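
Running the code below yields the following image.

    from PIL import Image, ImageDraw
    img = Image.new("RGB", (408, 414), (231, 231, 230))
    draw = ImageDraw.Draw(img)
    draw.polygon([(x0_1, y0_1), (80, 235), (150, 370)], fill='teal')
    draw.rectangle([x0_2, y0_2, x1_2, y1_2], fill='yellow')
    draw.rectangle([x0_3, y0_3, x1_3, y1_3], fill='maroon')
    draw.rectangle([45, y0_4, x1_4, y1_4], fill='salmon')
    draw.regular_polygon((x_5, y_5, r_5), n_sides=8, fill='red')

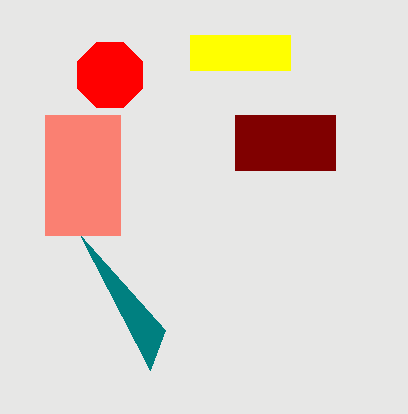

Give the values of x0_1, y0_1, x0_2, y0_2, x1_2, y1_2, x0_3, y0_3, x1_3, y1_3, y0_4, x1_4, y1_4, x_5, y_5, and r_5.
x0_1 = 165, y0_1 = 330, x0_2 = 190, y0_2 = 35, x1_2 = 290, y1_2 = 70, x0_3 = 235, y0_3 = 115, x1_3 = 335, y1_3 = 170, y0_4 = 115, x1_4 = 120, y1_4 = 235, x_5 = 110, y_5 = 75, r_5 = 35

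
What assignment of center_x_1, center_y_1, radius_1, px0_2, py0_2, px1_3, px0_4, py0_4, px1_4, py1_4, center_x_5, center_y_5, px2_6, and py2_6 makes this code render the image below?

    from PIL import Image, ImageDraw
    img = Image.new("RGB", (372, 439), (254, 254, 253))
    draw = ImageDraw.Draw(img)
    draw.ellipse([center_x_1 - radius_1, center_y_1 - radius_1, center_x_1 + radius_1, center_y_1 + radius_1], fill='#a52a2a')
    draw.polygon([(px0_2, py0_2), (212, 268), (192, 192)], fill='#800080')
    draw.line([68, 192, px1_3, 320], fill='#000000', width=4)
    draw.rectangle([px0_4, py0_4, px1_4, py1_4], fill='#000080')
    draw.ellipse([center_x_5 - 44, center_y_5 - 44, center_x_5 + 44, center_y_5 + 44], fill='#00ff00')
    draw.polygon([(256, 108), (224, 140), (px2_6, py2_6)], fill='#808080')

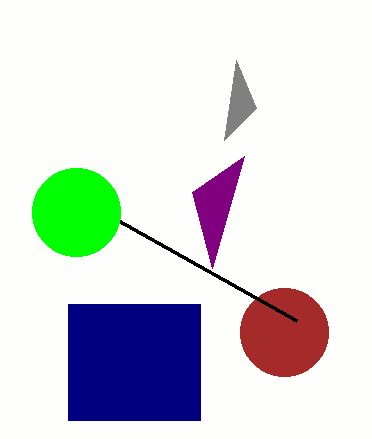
center_x_1 = 284
center_y_1 = 332
radius_1 = 44
px0_2 = 244
py0_2 = 156
px1_3 = 296
px0_4 = 68
py0_4 = 304
px1_4 = 200
py1_4 = 420
center_x_5 = 76
center_y_5 = 212
px2_6 = 236
py2_6 = 60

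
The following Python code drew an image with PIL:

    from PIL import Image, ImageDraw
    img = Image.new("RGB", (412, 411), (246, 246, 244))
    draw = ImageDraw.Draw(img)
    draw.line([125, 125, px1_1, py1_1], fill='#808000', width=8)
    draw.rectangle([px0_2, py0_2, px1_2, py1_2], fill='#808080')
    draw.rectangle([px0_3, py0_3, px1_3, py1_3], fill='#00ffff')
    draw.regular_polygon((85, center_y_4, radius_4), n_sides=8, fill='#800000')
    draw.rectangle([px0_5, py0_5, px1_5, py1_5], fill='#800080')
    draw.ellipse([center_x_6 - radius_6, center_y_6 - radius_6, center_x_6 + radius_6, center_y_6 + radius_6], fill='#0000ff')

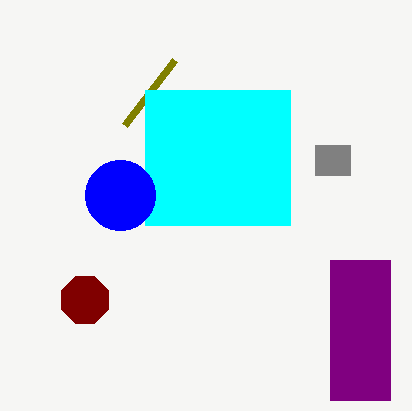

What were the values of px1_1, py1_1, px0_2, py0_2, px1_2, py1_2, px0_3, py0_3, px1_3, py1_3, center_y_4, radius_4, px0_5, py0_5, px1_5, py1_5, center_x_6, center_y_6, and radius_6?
px1_1 = 175; py1_1 = 60; px0_2 = 315; py0_2 = 145; px1_2 = 350; py1_2 = 175; px0_3 = 145; py0_3 = 90; px1_3 = 290; py1_3 = 225; center_y_4 = 300; radius_4 = 25; px0_5 = 330; py0_5 = 260; px1_5 = 390; py1_5 = 400; center_x_6 = 120; center_y_6 = 195; radius_6 = 35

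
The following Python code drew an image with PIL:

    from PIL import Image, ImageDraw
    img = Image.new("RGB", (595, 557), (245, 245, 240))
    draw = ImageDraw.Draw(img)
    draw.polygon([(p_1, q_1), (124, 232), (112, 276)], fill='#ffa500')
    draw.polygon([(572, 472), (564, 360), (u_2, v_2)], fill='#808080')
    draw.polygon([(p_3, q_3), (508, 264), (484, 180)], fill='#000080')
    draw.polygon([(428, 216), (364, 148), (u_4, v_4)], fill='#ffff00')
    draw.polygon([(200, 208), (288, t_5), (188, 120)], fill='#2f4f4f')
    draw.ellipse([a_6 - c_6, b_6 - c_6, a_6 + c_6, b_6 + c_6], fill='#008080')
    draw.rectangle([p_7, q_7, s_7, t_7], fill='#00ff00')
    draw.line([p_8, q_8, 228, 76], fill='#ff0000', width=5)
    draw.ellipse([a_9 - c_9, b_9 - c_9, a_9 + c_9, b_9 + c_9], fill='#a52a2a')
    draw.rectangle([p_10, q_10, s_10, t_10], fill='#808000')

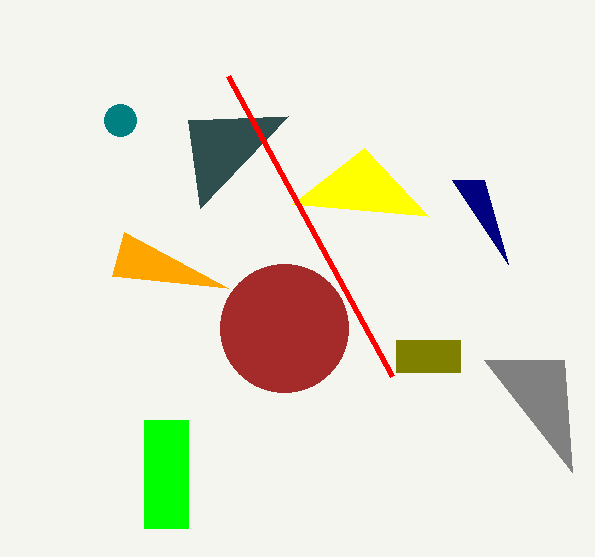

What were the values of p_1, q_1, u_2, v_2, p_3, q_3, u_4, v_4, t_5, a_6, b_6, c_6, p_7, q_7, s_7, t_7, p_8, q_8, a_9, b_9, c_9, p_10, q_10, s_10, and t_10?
p_1 = 228; q_1 = 288; u_2 = 484; v_2 = 360; p_3 = 452; q_3 = 180; u_4 = 292; v_4 = 204; t_5 = 116; a_6 = 120; b_6 = 120; c_6 = 16; p_7 = 144; q_7 = 420; s_7 = 188; t_7 = 528; p_8 = 392; q_8 = 376; a_9 = 284; b_9 = 328; c_9 = 64; p_10 = 396; q_10 = 340; s_10 = 460; t_10 = 372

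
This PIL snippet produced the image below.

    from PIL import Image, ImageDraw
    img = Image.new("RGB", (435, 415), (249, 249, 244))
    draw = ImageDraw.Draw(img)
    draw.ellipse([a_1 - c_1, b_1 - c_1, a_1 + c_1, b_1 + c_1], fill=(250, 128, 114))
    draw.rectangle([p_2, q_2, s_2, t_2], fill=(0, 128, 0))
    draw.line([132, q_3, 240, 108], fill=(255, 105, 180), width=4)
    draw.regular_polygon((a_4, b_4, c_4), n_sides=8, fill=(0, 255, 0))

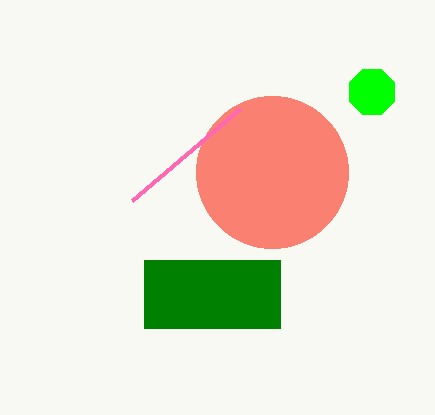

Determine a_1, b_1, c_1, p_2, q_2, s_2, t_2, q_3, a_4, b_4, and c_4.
a_1 = 272; b_1 = 172; c_1 = 76; p_2 = 144; q_2 = 260; s_2 = 280; t_2 = 328; q_3 = 200; a_4 = 372; b_4 = 92; c_4 = 24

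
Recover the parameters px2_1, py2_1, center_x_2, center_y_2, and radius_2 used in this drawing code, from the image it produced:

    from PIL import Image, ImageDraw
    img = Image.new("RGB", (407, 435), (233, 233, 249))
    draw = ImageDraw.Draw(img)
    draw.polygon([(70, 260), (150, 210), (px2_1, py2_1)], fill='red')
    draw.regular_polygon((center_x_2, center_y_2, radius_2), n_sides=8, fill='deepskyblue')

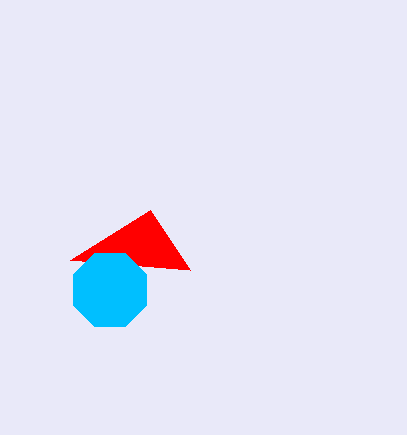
px2_1 = 190
py2_1 = 270
center_x_2 = 110
center_y_2 = 290
radius_2 = 40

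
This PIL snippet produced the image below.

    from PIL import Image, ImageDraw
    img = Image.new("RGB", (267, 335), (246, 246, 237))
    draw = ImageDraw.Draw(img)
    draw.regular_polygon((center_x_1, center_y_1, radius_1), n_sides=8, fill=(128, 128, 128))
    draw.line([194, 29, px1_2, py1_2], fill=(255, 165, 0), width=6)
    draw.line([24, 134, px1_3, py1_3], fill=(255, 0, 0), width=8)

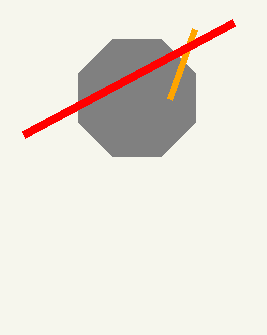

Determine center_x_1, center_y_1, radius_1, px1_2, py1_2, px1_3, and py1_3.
center_x_1 = 137; center_y_1 = 98; radius_1 = 63; px1_2 = 169; py1_2 = 99; px1_3 = 234; py1_3 = 22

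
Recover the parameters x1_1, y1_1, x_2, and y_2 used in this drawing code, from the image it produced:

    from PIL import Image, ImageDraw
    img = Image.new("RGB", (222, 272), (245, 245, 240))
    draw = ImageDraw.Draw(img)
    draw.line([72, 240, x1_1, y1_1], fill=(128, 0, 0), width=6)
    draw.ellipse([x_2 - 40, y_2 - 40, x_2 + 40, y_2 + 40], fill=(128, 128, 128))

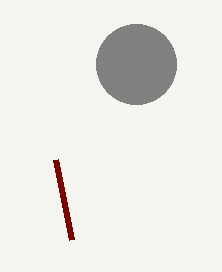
x1_1 = 56
y1_1 = 160
x_2 = 136
y_2 = 64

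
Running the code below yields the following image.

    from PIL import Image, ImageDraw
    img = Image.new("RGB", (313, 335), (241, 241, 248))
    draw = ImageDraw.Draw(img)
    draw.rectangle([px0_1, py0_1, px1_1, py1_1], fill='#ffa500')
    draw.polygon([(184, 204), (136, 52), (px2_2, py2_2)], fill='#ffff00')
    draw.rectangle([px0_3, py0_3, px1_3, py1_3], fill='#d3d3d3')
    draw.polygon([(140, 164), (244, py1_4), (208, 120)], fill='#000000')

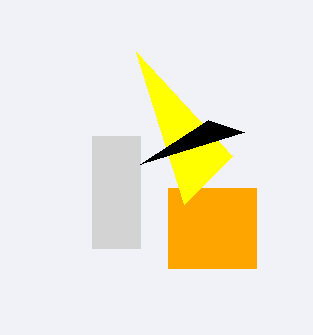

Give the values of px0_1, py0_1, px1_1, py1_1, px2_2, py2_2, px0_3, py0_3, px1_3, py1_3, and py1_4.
px0_1 = 168, py0_1 = 188, px1_1 = 256, py1_1 = 268, px2_2 = 232, py2_2 = 156, px0_3 = 92, py0_3 = 136, px1_3 = 140, py1_3 = 248, py1_4 = 132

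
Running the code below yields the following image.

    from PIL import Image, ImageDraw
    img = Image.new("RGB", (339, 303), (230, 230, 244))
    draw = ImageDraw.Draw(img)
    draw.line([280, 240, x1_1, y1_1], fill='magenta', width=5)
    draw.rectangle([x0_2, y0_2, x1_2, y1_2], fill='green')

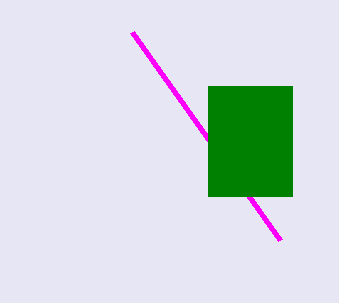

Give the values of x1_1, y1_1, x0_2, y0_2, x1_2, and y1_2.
x1_1 = 132
y1_1 = 32
x0_2 = 208
y0_2 = 86
x1_2 = 292
y1_2 = 196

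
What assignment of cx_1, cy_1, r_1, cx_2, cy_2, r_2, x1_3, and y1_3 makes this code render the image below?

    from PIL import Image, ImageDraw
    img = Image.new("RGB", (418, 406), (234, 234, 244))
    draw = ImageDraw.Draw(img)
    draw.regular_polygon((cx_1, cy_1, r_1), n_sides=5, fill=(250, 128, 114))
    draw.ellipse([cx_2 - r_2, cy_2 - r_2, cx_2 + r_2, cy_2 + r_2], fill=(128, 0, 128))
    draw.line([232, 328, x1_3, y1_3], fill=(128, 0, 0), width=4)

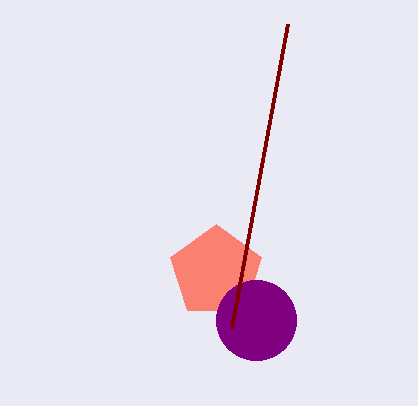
cx_1 = 216, cy_1 = 272, r_1 = 48, cx_2 = 256, cy_2 = 320, r_2 = 40, x1_3 = 288, y1_3 = 24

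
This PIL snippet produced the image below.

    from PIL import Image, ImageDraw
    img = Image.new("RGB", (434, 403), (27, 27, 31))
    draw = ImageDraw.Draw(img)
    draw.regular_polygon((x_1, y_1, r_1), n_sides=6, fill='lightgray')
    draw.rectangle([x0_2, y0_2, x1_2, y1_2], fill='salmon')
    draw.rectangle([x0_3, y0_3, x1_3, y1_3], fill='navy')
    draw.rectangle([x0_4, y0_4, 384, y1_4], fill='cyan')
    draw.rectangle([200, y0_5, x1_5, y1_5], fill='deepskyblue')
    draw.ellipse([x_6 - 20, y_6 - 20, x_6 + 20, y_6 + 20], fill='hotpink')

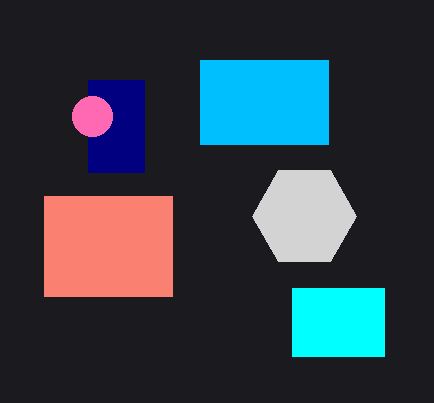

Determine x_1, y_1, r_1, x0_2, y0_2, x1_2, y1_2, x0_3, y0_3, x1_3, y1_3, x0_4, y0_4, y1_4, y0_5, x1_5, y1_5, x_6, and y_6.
x_1 = 304, y_1 = 216, r_1 = 52, x0_2 = 44, y0_2 = 196, x1_2 = 172, y1_2 = 296, x0_3 = 88, y0_3 = 80, x1_3 = 144, y1_3 = 172, x0_4 = 292, y0_4 = 288, y1_4 = 356, y0_5 = 60, x1_5 = 328, y1_5 = 144, x_6 = 92, y_6 = 116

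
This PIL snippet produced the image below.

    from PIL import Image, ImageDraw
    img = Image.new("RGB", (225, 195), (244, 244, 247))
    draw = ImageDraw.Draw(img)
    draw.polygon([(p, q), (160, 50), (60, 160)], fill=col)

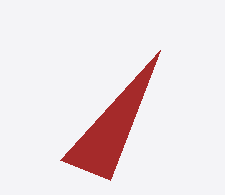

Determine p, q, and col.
p = 110; q = 180; col = 'brown'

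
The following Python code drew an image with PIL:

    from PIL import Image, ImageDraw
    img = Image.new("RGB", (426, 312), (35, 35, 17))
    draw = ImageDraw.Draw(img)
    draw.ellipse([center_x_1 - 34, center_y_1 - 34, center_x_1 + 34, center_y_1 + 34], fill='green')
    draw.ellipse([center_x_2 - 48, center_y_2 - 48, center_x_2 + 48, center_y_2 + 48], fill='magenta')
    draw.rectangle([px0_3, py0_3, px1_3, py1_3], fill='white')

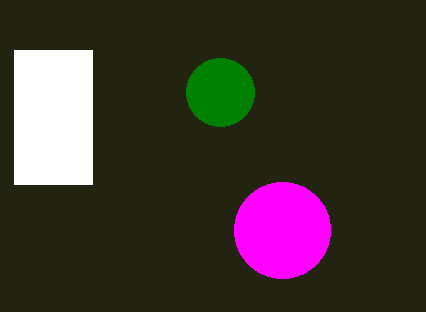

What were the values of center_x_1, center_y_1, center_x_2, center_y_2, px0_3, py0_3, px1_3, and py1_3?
center_x_1 = 220; center_y_1 = 92; center_x_2 = 282; center_y_2 = 230; px0_3 = 14; py0_3 = 50; px1_3 = 92; py1_3 = 184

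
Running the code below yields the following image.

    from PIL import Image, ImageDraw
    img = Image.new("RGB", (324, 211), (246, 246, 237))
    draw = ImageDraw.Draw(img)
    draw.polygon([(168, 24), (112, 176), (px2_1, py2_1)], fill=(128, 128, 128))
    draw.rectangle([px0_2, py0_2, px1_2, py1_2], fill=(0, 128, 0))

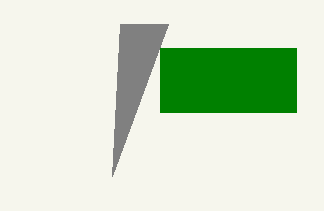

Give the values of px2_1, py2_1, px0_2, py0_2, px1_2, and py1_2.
px2_1 = 120, py2_1 = 24, px0_2 = 160, py0_2 = 48, px1_2 = 296, py1_2 = 112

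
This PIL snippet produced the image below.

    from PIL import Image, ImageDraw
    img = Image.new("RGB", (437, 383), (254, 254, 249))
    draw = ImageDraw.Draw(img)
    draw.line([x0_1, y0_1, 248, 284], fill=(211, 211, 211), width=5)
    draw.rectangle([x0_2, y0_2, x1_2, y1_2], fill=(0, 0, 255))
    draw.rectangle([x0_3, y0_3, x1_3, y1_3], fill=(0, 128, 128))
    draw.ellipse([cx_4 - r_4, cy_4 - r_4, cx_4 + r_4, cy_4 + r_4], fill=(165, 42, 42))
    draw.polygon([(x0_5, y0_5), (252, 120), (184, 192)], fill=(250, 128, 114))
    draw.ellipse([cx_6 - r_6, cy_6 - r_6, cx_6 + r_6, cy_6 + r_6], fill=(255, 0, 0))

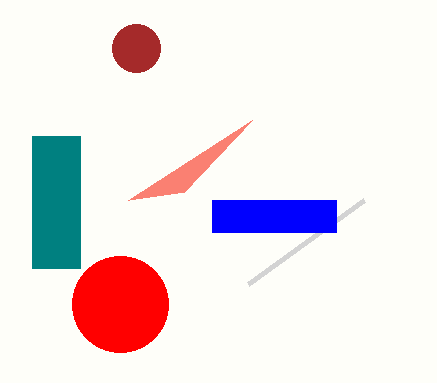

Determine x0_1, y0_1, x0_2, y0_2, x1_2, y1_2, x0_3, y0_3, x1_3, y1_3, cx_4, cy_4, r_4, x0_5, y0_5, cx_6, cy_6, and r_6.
x0_1 = 364
y0_1 = 200
x0_2 = 212
y0_2 = 200
x1_2 = 336
y1_2 = 232
x0_3 = 32
y0_3 = 136
x1_3 = 80
y1_3 = 268
cx_4 = 136
cy_4 = 48
r_4 = 24
x0_5 = 128
y0_5 = 200
cx_6 = 120
cy_6 = 304
r_6 = 48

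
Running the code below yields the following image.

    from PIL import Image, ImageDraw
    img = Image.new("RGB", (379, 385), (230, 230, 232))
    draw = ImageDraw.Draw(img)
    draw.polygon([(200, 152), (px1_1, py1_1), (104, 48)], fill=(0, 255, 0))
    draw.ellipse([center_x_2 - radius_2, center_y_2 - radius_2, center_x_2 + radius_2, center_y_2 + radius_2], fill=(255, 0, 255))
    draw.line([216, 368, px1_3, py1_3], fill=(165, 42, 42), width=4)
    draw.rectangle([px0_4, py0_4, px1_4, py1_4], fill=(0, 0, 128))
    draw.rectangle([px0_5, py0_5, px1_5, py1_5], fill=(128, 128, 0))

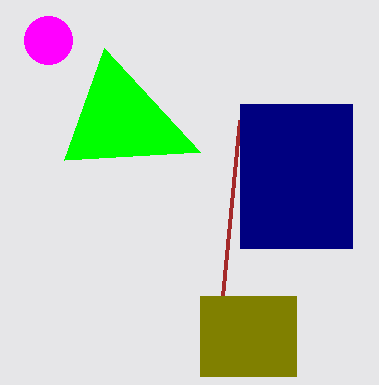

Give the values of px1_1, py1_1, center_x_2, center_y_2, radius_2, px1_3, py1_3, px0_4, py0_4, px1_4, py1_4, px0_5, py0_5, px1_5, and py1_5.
px1_1 = 64, py1_1 = 160, center_x_2 = 48, center_y_2 = 40, radius_2 = 24, px1_3 = 240, py1_3 = 120, px0_4 = 240, py0_4 = 104, px1_4 = 352, py1_4 = 248, px0_5 = 200, py0_5 = 296, px1_5 = 296, py1_5 = 376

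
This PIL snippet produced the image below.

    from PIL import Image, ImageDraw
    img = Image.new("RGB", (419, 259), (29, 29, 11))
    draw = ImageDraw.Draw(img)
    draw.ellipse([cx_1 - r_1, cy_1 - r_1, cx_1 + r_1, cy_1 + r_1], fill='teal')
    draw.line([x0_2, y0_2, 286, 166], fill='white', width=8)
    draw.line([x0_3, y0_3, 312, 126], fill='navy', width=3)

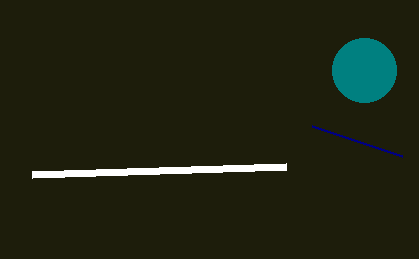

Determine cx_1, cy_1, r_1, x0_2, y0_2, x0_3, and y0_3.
cx_1 = 364, cy_1 = 70, r_1 = 32, x0_2 = 32, y0_2 = 174, x0_3 = 402, y0_3 = 156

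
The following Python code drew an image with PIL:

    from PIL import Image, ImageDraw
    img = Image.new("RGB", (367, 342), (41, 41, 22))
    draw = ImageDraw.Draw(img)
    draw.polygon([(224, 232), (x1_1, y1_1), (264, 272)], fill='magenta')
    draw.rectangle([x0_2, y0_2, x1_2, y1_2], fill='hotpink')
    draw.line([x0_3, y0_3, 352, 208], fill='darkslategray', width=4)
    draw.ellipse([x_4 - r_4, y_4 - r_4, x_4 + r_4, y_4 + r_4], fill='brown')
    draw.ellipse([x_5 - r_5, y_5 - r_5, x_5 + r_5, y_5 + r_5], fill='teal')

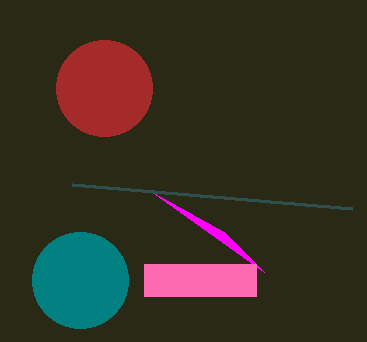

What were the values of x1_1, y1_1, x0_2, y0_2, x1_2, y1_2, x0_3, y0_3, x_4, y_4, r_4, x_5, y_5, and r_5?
x1_1 = 152, y1_1 = 192, x0_2 = 144, y0_2 = 264, x1_2 = 256, y1_2 = 296, x0_3 = 72, y0_3 = 184, x_4 = 104, y_4 = 88, r_4 = 48, x_5 = 80, y_5 = 280, r_5 = 48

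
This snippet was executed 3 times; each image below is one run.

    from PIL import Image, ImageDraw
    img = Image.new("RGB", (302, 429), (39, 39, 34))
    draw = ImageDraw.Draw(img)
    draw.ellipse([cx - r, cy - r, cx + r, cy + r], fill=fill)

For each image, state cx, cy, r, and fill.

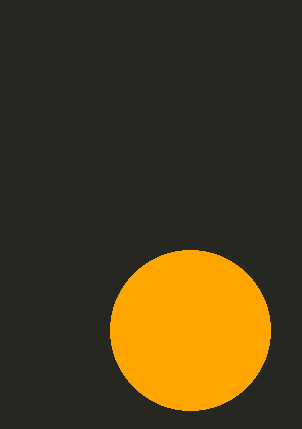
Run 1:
cx = 190, cy = 330, r = 80, fill = 'orange'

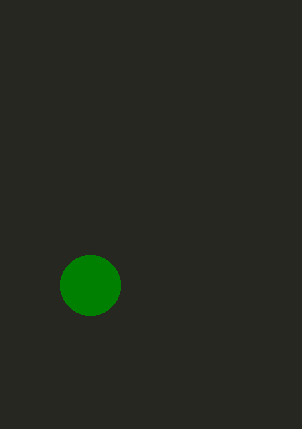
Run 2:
cx = 90
cy = 285
r = 30
fill = 'green'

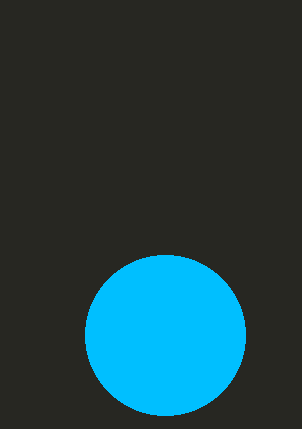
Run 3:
cx = 165, cy = 335, r = 80, fill = 'deepskyblue'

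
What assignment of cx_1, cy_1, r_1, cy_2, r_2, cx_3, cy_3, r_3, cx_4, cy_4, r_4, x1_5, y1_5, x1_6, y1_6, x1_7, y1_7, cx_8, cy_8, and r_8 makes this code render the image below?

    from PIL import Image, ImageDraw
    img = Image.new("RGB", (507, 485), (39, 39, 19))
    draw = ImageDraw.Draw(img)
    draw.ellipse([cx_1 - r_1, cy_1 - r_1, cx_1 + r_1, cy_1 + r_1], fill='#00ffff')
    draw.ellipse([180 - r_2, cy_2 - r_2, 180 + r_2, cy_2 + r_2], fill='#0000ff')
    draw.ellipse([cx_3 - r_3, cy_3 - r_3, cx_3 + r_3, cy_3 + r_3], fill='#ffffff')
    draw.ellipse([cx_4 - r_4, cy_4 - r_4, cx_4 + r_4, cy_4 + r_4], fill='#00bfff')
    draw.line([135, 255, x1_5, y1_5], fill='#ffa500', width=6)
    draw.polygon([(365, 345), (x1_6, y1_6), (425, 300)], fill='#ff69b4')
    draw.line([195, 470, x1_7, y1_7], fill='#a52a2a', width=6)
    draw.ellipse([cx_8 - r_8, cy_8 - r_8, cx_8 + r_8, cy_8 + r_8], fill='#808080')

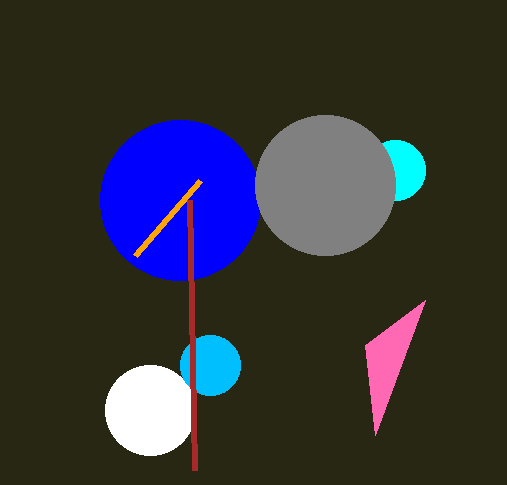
cx_1 = 395
cy_1 = 170
r_1 = 30
cy_2 = 200
r_2 = 80
cx_3 = 150
cy_3 = 410
r_3 = 45
cx_4 = 210
cy_4 = 365
r_4 = 30
x1_5 = 200
y1_5 = 180
x1_6 = 375
y1_6 = 435
x1_7 = 190
y1_7 = 200
cx_8 = 325
cy_8 = 185
r_8 = 70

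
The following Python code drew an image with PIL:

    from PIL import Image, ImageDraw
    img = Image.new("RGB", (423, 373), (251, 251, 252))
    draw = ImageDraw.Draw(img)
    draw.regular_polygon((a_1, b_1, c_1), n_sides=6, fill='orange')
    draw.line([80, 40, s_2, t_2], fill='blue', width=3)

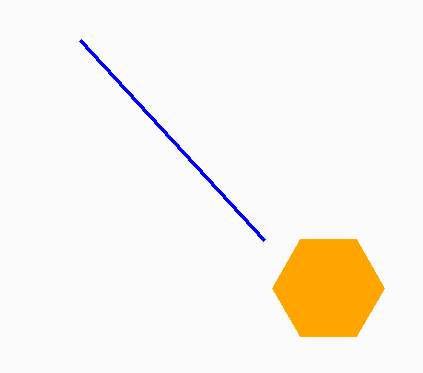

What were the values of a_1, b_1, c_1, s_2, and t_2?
a_1 = 328, b_1 = 288, c_1 = 56, s_2 = 264, t_2 = 240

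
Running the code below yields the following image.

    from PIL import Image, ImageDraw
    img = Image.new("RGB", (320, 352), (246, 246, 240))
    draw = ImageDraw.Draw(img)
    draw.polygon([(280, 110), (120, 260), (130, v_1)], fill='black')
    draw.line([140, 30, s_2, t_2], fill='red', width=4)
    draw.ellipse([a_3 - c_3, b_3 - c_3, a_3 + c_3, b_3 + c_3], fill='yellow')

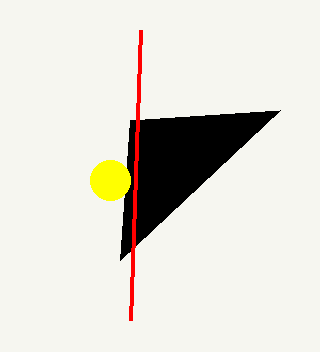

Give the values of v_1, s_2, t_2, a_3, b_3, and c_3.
v_1 = 120; s_2 = 130; t_2 = 320; a_3 = 110; b_3 = 180; c_3 = 20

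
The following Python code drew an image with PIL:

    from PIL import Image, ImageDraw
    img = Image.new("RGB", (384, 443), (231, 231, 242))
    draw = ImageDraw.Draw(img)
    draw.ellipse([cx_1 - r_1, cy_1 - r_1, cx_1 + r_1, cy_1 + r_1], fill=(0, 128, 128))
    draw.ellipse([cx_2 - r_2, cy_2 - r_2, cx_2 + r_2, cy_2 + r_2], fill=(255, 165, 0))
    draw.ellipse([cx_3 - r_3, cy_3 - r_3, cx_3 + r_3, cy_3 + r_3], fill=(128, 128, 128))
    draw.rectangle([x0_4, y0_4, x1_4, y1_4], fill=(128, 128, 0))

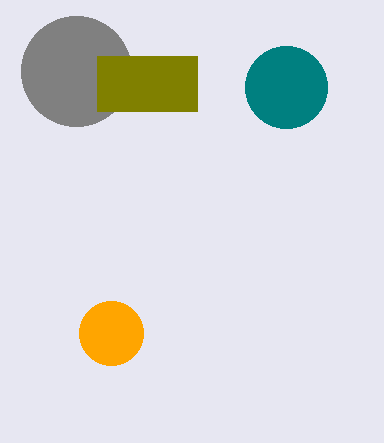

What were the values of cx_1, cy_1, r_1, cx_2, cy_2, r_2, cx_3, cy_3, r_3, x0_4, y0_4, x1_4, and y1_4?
cx_1 = 286; cy_1 = 87; r_1 = 41; cx_2 = 111; cy_2 = 333; r_2 = 32; cx_3 = 76; cy_3 = 71; r_3 = 55; x0_4 = 97; y0_4 = 56; x1_4 = 197; y1_4 = 111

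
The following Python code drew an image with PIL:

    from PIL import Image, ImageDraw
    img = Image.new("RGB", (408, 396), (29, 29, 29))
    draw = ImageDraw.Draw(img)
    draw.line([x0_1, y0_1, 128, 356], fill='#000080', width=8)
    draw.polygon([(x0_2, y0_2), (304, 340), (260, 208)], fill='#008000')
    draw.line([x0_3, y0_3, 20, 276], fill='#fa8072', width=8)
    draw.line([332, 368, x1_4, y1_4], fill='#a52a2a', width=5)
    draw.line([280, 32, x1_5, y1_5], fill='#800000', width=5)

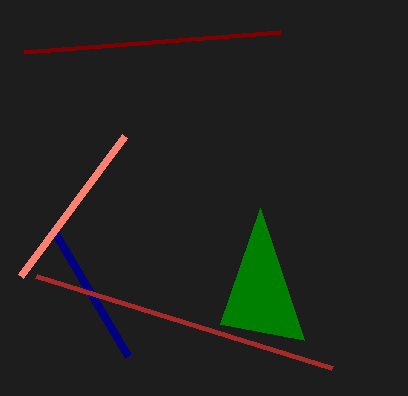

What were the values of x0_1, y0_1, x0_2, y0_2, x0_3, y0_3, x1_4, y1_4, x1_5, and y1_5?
x0_1 = 52, y0_1 = 228, x0_2 = 220, y0_2 = 324, x0_3 = 124, y0_3 = 136, x1_4 = 36, y1_4 = 276, x1_5 = 24, y1_5 = 52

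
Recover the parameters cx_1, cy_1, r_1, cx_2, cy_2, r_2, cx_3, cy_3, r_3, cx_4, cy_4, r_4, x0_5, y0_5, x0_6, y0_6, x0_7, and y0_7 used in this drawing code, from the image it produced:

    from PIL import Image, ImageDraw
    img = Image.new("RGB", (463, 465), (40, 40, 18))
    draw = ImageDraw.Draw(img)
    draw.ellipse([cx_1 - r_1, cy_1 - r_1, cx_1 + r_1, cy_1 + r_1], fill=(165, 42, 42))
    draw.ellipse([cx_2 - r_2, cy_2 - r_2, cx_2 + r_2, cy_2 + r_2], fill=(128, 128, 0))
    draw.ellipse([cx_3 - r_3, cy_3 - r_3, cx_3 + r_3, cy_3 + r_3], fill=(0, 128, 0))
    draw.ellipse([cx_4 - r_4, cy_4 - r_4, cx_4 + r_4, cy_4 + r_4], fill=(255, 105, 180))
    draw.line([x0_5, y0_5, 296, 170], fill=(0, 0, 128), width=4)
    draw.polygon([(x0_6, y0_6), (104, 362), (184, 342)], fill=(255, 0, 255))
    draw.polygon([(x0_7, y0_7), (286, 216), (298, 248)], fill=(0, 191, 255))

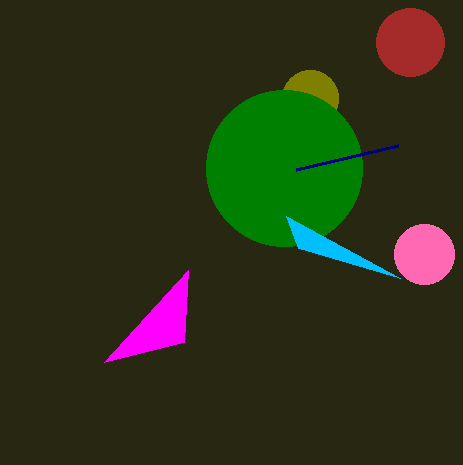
cx_1 = 410, cy_1 = 42, r_1 = 34, cx_2 = 310, cy_2 = 98, r_2 = 28, cx_3 = 284, cy_3 = 168, r_3 = 78, cx_4 = 424, cy_4 = 254, r_4 = 30, x0_5 = 398, y0_5 = 146, x0_6 = 188, y0_6 = 270, x0_7 = 400, y0_7 = 278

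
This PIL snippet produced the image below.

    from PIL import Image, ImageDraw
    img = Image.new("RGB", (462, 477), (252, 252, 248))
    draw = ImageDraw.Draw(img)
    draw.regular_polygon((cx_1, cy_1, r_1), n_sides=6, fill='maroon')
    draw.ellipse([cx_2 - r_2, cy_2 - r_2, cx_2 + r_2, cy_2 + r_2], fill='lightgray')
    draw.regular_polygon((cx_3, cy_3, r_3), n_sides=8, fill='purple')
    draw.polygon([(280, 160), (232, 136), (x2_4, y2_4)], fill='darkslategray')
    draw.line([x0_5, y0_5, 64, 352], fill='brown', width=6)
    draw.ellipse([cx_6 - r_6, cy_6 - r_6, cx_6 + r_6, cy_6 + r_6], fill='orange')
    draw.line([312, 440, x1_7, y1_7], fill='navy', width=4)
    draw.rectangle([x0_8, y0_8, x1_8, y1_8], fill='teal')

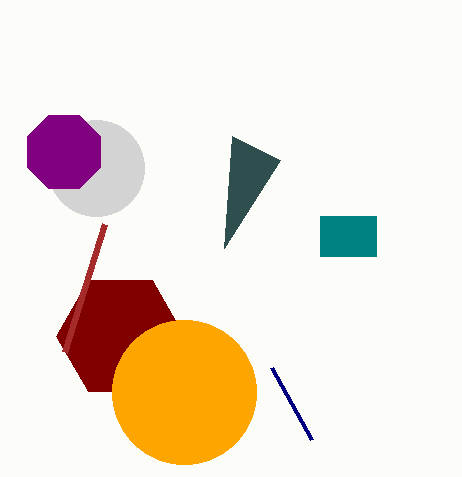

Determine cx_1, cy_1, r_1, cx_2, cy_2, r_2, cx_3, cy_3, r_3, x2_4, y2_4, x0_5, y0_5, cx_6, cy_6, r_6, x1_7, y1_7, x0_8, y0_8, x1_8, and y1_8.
cx_1 = 120, cy_1 = 336, r_1 = 64, cx_2 = 96, cy_2 = 168, r_2 = 48, cx_3 = 64, cy_3 = 152, r_3 = 40, x2_4 = 224, y2_4 = 248, x0_5 = 104, y0_5 = 224, cx_6 = 184, cy_6 = 392, r_6 = 72, x1_7 = 272, y1_7 = 368, x0_8 = 320, y0_8 = 216, x1_8 = 376, y1_8 = 256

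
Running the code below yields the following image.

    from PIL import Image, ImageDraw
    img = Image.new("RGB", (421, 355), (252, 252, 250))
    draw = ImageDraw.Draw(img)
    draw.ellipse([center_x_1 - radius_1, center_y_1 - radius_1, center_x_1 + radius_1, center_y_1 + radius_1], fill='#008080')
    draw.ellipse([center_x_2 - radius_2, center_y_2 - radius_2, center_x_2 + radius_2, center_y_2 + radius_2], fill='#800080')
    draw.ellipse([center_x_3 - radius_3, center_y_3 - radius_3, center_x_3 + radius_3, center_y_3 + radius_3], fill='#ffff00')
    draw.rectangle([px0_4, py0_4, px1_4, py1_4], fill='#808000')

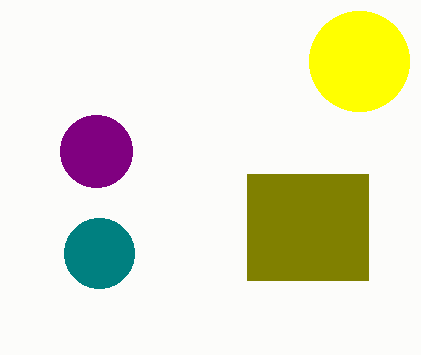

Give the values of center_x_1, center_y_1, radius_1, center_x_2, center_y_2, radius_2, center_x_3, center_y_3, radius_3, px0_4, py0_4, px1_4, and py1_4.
center_x_1 = 99, center_y_1 = 253, radius_1 = 35, center_x_2 = 96, center_y_2 = 151, radius_2 = 36, center_x_3 = 359, center_y_3 = 61, radius_3 = 50, px0_4 = 247, py0_4 = 174, px1_4 = 368, py1_4 = 280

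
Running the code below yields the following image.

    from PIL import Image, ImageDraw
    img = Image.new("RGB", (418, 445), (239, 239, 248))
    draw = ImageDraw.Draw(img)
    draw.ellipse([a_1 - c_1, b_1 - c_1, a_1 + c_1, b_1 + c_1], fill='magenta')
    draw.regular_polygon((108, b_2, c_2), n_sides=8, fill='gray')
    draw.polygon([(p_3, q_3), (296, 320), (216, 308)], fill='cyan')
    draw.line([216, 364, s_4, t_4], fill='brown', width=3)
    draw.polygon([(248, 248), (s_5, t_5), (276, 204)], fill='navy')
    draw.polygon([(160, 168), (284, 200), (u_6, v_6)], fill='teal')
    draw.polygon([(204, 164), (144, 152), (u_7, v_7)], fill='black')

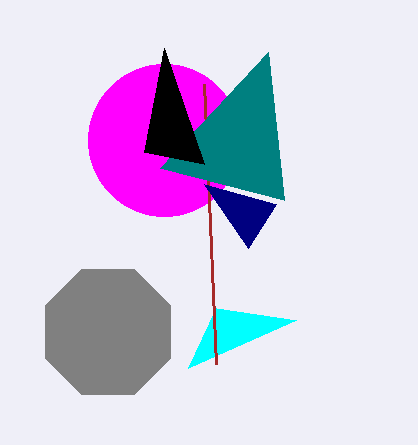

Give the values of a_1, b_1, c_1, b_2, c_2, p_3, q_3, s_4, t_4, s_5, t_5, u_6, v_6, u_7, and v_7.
a_1 = 164
b_1 = 140
c_1 = 76
b_2 = 332
c_2 = 68
p_3 = 188
q_3 = 368
s_4 = 204
t_4 = 84
s_5 = 204
t_5 = 184
u_6 = 268
v_6 = 52
u_7 = 164
v_7 = 48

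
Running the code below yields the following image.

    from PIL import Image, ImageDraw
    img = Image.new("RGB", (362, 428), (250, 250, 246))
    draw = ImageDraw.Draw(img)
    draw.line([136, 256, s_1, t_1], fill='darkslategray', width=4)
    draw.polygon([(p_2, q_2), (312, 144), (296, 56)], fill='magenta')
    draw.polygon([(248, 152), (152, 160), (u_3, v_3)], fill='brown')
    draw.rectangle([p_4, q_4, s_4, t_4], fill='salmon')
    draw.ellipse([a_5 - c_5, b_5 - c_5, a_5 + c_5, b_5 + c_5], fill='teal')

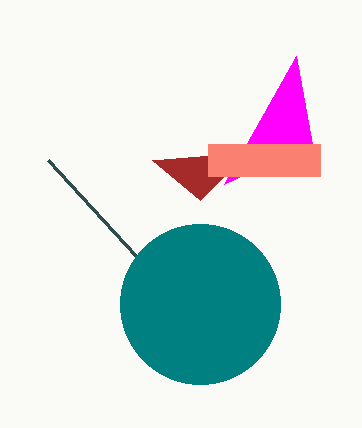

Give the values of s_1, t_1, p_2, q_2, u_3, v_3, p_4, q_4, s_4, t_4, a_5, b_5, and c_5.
s_1 = 48
t_1 = 160
p_2 = 224
q_2 = 184
u_3 = 200
v_3 = 200
p_4 = 208
q_4 = 144
s_4 = 320
t_4 = 176
a_5 = 200
b_5 = 304
c_5 = 80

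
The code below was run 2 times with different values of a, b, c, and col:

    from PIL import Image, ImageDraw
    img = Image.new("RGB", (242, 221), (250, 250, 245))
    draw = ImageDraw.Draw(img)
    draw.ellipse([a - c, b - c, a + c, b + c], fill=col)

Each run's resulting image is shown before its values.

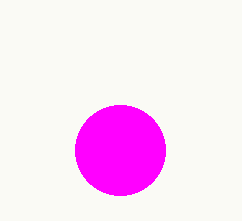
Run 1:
a = 120
b = 150
c = 45
col = 'magenta'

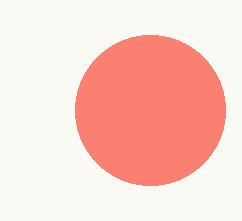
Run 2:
a = 150
b = 110
c = 75
col = 'salmon'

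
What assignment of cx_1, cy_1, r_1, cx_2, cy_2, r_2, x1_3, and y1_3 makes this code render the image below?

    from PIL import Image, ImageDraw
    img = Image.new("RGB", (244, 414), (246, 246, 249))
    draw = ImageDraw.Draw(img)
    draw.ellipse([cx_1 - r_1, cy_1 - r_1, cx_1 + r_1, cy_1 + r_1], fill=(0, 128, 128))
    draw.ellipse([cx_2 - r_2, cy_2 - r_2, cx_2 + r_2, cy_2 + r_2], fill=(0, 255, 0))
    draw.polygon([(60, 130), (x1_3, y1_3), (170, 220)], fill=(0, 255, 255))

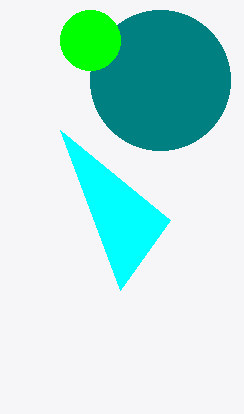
cx_1 = 160
cy_1 = 80
r_1 = 70
cx_2 = 90
cy_2 = 40
r_2 = 30
x1_3 = 120
y1_3 = 290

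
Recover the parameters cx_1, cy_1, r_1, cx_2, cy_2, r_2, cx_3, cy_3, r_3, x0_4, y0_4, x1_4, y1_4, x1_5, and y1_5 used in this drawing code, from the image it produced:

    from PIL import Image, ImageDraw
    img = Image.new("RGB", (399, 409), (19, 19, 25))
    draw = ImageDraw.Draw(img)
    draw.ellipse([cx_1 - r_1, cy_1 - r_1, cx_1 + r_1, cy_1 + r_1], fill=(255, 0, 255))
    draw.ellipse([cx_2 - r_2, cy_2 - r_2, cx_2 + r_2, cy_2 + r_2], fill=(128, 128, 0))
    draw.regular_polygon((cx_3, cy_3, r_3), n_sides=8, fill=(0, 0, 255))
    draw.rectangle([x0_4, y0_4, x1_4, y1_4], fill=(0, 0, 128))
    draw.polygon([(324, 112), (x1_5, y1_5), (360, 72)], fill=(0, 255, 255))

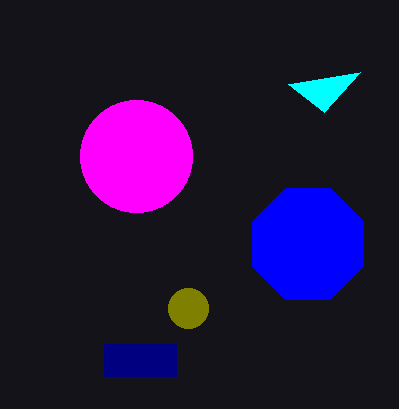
cx_1 = 136
cy_1 = 156
r_1 = 56
cx_2 = 188
cy_2 = 308
r_2 = 20
cx_3 = 308
cy_3 = 244
r_3 = 60
x0_4 = 104
y0_4 = 344
x1_4 = 176
y1_4 = 376
x1_5 = 288
y1_5 = 84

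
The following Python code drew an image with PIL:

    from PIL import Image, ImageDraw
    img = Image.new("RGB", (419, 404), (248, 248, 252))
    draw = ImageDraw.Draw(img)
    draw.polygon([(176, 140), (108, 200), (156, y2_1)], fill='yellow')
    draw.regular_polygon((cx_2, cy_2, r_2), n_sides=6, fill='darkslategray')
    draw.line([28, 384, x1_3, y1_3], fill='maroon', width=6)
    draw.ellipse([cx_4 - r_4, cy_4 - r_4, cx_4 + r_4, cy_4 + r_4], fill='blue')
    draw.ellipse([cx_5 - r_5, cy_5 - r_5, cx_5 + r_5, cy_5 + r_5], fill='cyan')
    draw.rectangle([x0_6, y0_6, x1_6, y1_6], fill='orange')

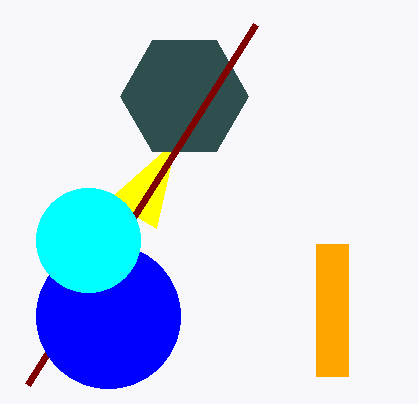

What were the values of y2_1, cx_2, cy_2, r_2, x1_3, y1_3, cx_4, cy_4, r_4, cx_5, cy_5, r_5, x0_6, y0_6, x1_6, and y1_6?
y2_1 = 228, cx_2 = 184, cy_2 = 96, r_2 = 64, x1_3 = 256, y1_3 = 24, cx_4 = 108, cy_4 = 316, r_4 = 72, cx_5 = 88, cy_5 = 240, r_5 = 52, x0_6 = 316, y0_6 = 244, x1_6 = 348, y1_6 = 376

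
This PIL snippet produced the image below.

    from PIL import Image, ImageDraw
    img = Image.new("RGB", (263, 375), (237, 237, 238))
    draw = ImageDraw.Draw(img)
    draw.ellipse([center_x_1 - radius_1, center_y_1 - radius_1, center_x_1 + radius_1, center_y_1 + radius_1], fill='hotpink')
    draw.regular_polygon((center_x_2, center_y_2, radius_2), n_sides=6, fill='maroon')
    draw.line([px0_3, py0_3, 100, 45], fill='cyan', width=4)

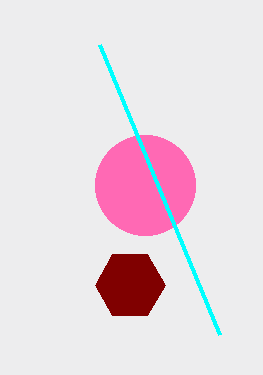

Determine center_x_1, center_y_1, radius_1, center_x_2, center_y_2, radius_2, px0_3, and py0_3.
center_x_1 = 145
center_y_1 = 185
radius_1 = 50
center_x_2 = 130
center_y_2 = 285
radius_2 = 35
px0_3 = 220
py0_3 = 335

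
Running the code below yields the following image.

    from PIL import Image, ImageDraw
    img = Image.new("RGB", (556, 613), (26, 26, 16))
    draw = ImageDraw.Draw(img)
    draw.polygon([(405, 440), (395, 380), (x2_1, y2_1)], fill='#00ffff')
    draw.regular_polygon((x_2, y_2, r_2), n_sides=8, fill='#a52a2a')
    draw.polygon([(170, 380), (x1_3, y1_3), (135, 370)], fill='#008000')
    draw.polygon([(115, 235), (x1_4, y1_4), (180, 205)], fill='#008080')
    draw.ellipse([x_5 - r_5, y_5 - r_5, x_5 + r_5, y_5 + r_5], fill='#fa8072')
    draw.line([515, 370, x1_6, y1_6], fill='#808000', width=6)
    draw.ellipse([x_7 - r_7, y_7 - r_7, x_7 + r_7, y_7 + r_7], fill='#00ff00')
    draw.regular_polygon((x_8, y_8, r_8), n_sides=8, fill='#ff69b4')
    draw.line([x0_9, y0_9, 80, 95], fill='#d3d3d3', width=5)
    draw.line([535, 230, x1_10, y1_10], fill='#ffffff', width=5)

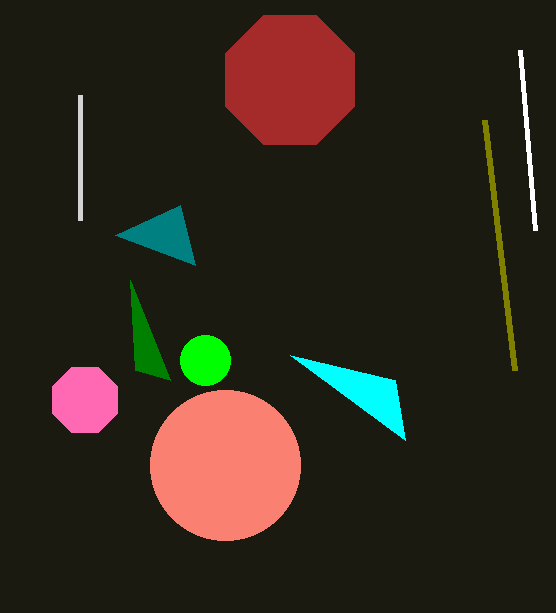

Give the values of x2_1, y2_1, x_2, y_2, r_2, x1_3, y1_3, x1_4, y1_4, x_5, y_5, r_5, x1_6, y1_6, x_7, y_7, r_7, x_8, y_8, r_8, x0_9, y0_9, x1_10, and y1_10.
x2_1 = 290; y2_1 = 355; x_2 = 290; y_2 = 80; r_2 = 70; x1_3 = 130; y1_3 = 280; x1_4 = 195; y1_4 = 265; x_5 = 225; y_5 = 465; r_5 = 75; x1_6 = 485; y1_6 = 120; x_7 = 205; y_7 = 360; r_7 = 25; x_8 = 85; y_8 = 400; r_8 = 35; x0_9 = 80; y0_9 = 220; x1_10 = 520; y1_10 = 50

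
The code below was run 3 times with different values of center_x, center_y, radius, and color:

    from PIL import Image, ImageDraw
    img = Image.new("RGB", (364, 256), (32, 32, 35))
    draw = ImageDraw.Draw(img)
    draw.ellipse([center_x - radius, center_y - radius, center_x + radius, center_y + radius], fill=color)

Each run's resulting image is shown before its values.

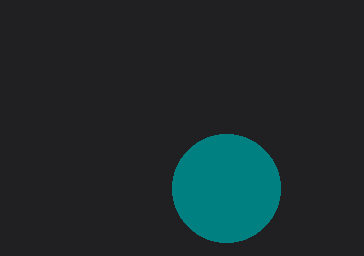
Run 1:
center_x = 226, center_y = 188, radius = 54, color = 'teal'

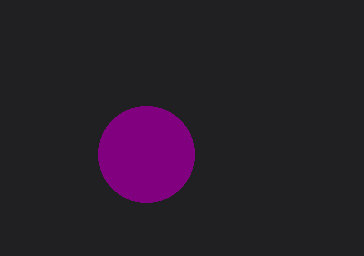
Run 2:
center_x = 146, center_y = 154, radius = 48, color = 'purple'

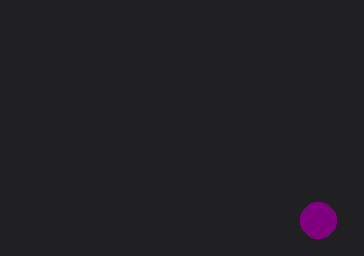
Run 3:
center_x = 318, center_y = 220, radius = 18, color = 'purple'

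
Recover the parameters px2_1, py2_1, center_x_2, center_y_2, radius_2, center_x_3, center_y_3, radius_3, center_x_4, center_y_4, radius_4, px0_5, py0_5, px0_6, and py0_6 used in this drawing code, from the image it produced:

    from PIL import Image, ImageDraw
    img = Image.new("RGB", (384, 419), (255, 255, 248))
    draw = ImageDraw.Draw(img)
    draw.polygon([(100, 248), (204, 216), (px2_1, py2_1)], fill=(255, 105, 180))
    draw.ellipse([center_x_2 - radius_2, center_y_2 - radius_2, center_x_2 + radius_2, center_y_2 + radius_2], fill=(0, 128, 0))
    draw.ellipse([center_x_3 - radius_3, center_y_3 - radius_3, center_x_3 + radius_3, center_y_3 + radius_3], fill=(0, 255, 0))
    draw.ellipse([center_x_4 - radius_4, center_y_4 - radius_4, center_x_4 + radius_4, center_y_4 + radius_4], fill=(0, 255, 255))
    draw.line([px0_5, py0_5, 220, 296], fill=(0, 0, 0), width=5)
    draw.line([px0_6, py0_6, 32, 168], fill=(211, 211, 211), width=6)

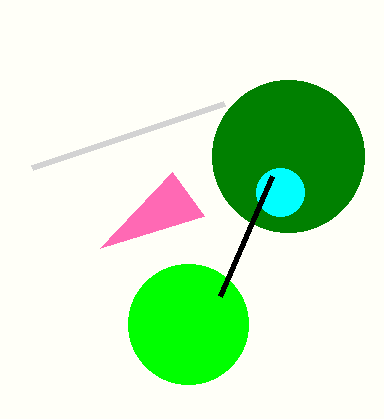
px2_1 = 172, py2_1 = 172, center_x_2 = 288, center_y_2 = 156, radius_2 = 76, center_x_3 = 188, center_y_3 = 324, radius_3 = 60, center_x_4 = 280, center_y_4 = 192, radius_4 = 24, px0_5 = 272, py0_5 = 176, px0_6 = 224, py0_6 = 104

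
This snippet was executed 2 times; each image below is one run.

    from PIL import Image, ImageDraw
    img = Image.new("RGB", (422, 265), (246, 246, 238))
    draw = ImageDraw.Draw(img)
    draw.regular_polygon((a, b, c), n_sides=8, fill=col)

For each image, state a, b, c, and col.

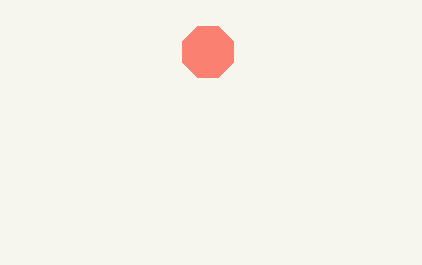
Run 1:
a = 208; b = 52; c = 28; col = 'salmon'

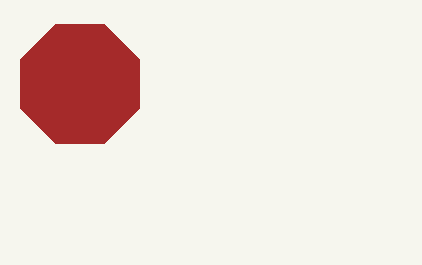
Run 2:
a = 80
b = 84
c = 64
col = 'brown'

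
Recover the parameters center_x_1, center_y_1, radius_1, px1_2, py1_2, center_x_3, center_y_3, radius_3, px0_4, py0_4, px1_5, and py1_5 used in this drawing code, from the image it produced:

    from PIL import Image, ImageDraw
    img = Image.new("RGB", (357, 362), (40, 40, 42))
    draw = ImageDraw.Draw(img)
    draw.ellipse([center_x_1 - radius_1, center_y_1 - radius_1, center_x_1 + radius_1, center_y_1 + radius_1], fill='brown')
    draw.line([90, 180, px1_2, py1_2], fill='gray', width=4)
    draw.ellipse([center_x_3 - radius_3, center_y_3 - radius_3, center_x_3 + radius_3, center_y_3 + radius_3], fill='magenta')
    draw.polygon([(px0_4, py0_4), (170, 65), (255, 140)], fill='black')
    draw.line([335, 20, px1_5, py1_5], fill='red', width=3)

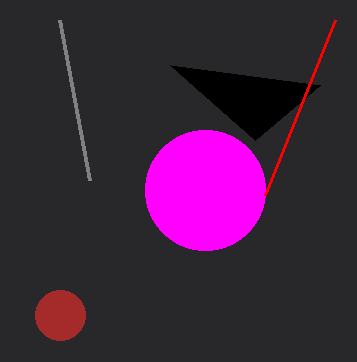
center_x_1 = 60; center_y_1 = 315; radius_1 = 25; px1_2 = 60; py1_2 = 20; center_x_3 = 205; center_y_3 = 190; radius_3 = 60; px0_4 = 320; py0_4 = 85; px1_5 = 265; py1_5 = 195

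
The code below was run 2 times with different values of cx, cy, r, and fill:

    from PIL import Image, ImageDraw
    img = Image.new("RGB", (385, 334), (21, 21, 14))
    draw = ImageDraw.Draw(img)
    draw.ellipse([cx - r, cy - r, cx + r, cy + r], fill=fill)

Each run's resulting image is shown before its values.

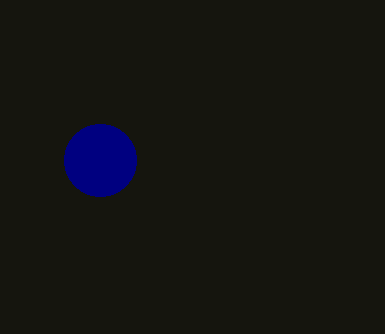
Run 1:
cx = 100; cy = 160; r = 36; fill = 'navy'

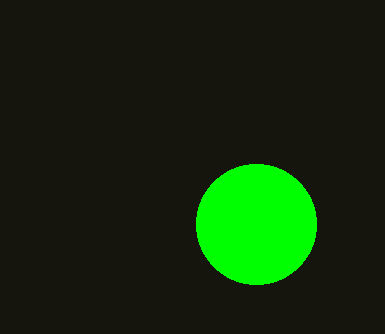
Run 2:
cx = 256; cy = 224; r = 60; fill = 'lime'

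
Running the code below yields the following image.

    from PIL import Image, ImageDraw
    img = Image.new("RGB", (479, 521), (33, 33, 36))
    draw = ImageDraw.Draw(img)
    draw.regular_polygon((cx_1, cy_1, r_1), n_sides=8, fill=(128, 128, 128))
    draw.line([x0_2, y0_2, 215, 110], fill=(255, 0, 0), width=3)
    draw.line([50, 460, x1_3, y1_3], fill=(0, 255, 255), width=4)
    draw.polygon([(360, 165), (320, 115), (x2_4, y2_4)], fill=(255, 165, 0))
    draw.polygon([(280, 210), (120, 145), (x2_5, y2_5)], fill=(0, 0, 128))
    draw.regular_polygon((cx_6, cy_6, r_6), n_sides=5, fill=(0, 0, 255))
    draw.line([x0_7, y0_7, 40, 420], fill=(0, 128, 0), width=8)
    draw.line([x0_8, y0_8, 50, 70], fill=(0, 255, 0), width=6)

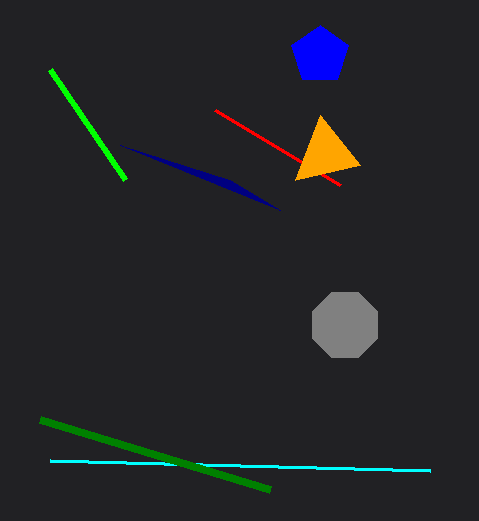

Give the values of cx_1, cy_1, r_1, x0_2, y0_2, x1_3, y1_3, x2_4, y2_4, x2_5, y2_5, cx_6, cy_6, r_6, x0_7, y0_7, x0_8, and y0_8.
cx_1 = 345, cy_1 = 325, r_1 = 35, x0_2 = 340, y0_2 = 185, x1_3 = 430, y1_3 = 470, x2_4 = 295, y2_4 = 180, x2_5 = 230, y2_5 = 180, cx_6 = 320, cy_6 = 55, r_6 = 30, x0_7 = 270, y0_7 = 490, x0_8 = 125, y0_8 = 180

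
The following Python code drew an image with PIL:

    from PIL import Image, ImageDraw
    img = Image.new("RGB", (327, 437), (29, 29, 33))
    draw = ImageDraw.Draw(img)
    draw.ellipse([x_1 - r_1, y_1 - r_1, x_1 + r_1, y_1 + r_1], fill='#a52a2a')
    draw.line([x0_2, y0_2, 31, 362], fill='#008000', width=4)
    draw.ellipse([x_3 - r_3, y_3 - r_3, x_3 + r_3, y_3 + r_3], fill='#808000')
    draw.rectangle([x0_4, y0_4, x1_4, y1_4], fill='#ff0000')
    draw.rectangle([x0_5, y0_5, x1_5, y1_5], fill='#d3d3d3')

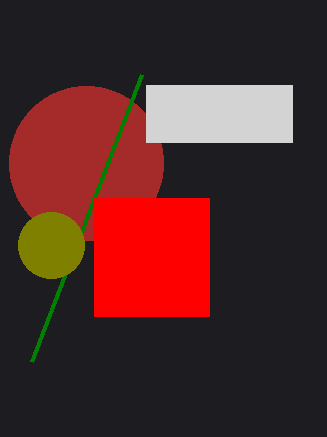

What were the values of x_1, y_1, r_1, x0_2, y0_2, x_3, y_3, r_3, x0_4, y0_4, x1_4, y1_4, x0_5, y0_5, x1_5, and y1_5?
x_1 = 86
y_1 = 163
r_1 = 77
x0_2 = 141
y0_2 = 75
x_3 = 51
y_3 = 245
r_3 = 33
x0_4 = 94
y0_4 = 198
x1_4 = 209
y1_4 = 316
x0_5 = 146
y0_5 = 85
x1_5 = 292
y1_5 = 142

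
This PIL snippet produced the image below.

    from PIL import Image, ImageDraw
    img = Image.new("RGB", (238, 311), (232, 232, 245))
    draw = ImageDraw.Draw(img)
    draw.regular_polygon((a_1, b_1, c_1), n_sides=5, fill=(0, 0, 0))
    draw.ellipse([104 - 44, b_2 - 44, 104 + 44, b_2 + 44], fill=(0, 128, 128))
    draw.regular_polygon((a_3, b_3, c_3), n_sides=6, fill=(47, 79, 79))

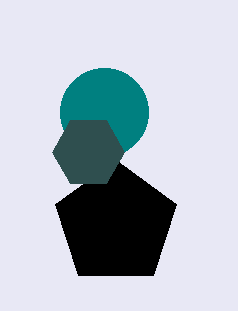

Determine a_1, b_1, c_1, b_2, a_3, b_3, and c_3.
a_1 = 116, b_1 = 224, c_1 = 64, b_2 = 112, a_3 = 88, b_3 = 152, c_3 = 36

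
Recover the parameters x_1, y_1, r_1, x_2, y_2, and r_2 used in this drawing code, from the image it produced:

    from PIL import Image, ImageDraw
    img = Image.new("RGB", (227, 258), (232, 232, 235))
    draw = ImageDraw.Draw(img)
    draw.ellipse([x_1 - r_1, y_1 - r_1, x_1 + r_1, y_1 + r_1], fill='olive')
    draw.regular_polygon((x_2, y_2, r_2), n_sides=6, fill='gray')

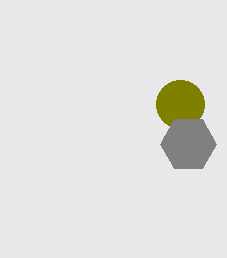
x_1 = 180; y_1 = 104; r_1 = 24; x_2 = 188; y_2 = 144; r_2 = 28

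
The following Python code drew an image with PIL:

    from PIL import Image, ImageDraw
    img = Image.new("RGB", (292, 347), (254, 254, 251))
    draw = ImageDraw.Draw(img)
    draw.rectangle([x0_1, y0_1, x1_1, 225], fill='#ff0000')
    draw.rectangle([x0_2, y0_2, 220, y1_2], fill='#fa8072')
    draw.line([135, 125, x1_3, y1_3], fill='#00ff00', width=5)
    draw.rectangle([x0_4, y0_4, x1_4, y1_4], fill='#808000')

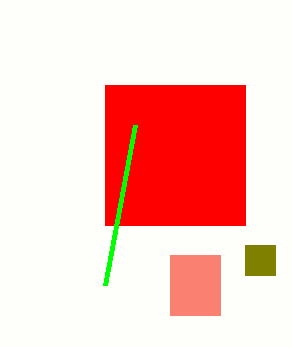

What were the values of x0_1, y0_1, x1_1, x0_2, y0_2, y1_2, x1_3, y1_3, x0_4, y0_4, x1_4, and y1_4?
x0_1 = 105; y0_1 = 85; x1_1 = 245; x0_2 = 170; y0_2 = 255; y1_2 = 315; x1_3 = 105; y1_3 = 285; x0_4 = 245; y0_4 = 245; x1_4 = 275; y1_4 = 275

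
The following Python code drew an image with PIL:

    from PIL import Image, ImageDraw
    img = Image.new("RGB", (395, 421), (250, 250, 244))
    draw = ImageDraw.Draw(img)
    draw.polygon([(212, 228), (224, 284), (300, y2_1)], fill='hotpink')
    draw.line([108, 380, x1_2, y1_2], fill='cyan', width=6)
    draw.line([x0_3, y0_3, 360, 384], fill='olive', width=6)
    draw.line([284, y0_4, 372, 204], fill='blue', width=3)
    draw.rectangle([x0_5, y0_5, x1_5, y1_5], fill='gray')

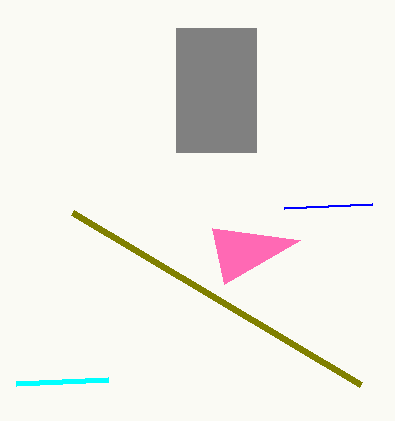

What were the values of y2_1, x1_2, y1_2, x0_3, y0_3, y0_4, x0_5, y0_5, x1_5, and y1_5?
y2_1 = 240
x1_2 = 16
y1_2 = 384
x0_3 = 72
y0_3 = 212
y0_4 = 208
x0_5 = 176
y0_5 = 28
x1_5 = 256
y1_5 = 152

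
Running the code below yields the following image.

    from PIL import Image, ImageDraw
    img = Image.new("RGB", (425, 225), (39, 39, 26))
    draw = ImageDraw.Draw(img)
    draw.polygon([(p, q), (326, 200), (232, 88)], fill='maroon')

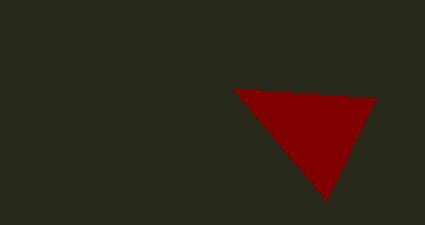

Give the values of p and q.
p = 376
q = 98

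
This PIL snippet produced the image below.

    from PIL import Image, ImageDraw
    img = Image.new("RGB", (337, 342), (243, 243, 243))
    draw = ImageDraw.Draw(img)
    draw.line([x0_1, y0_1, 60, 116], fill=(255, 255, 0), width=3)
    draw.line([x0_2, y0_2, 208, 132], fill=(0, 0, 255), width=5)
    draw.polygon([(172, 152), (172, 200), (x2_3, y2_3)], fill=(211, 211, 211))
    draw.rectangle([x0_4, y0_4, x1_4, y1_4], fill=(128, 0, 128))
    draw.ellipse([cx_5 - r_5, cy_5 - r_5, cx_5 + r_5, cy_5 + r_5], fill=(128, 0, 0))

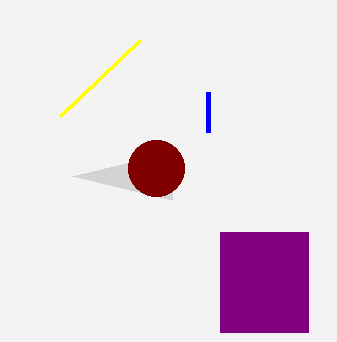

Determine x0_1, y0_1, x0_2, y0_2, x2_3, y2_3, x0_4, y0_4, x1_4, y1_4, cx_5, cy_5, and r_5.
x0_1 = 140, y0_1 = 40, x0_2 = 208, y0_2 = 92, x2_3 = 72, y2_3 = 176, x0_4 = 220, y0_4 = 232, x1_4 = 308, y1_4 = 332, cx_5 = 156, cy_5 = 168, r_5 = 28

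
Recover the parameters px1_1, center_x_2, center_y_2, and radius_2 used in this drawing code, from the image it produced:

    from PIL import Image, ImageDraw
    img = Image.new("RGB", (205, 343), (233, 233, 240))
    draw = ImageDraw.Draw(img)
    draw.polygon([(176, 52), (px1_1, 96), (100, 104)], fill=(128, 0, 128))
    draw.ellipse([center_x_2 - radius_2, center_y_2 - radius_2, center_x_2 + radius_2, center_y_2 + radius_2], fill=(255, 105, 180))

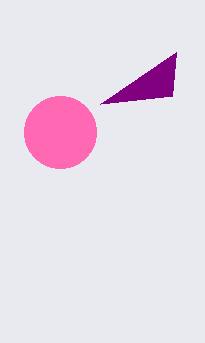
px1_1 = 172, center_x_2 = 60, center_y_2 = 132, radius_2 = 36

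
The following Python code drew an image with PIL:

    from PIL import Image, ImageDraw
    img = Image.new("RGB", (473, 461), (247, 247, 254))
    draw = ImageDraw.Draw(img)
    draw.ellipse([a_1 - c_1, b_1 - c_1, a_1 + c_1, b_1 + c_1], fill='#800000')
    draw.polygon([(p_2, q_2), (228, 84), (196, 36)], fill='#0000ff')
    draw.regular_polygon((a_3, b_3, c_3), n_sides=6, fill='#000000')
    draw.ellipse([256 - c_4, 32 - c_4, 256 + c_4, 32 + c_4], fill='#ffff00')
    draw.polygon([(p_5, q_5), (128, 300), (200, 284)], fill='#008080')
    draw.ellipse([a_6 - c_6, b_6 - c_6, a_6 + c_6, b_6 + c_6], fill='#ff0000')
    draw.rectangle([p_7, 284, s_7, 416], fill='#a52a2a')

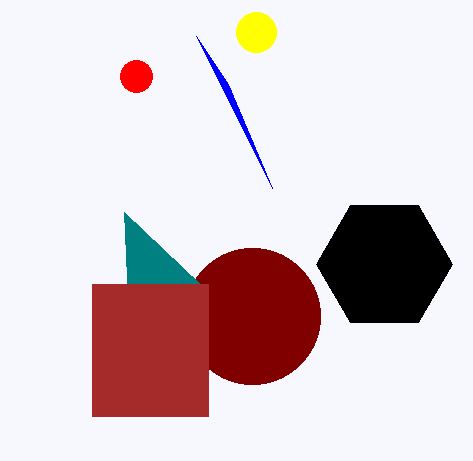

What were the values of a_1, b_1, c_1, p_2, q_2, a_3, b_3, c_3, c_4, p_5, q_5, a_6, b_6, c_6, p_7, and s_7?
a_1 = 252
b_1 = 316
c_1 = 68
p_2 = 272
q_2 = 188
a_3 = 384
b_3 = 264
c_3 = 68
c_4 = 20
p_5 = 124
q_5 = 212
a_6 = 136
b_6 = 76
c_6 = 16
p_7 = 92
s_7 = 208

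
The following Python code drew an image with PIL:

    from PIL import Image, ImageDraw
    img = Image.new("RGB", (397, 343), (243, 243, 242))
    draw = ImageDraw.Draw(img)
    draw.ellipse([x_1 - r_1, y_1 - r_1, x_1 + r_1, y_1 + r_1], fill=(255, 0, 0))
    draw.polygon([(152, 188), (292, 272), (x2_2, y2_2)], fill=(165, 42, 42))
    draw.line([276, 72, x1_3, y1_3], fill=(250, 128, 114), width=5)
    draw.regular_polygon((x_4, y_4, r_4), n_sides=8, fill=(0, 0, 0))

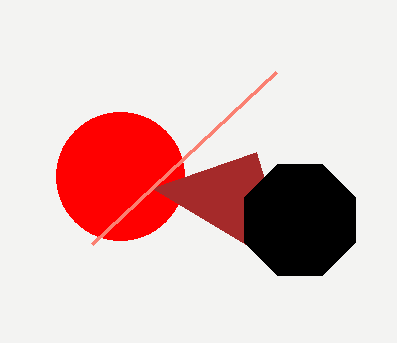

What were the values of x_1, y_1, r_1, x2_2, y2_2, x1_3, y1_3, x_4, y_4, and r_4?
x_1 = 120, y_1 = 176, r_1 = 64, x2_2 = 256, y2_2 = 152, x1_3 = 92, y1_3 = 244, x_4 = 300, y_4 = 220, r_4 = 60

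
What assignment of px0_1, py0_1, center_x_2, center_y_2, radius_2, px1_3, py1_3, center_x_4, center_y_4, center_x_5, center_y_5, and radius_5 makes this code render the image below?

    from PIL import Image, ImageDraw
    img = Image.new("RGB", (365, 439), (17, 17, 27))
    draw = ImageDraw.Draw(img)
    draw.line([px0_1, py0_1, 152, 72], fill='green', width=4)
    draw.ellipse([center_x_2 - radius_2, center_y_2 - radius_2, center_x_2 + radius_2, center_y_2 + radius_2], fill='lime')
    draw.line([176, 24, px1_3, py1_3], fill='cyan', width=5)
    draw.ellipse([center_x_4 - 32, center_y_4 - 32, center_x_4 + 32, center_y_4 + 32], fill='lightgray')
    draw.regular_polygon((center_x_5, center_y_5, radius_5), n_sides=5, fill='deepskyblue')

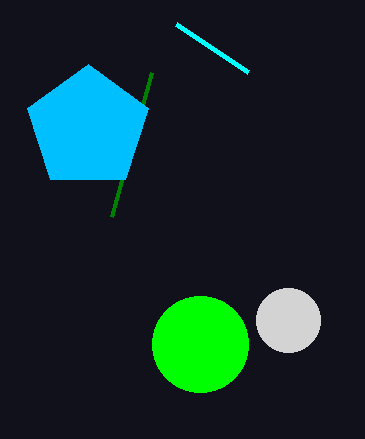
px0_1 = 112
py0_1 = 216
center_x_2 = 200
center_y_2 = 344
radius_2 = 48
px1_3 = 248
py1_3 = 72
center_x_4 = 288
center_y_4 = 320
center_x_5 = 88
center_y_5 = 128
radius_5 = 64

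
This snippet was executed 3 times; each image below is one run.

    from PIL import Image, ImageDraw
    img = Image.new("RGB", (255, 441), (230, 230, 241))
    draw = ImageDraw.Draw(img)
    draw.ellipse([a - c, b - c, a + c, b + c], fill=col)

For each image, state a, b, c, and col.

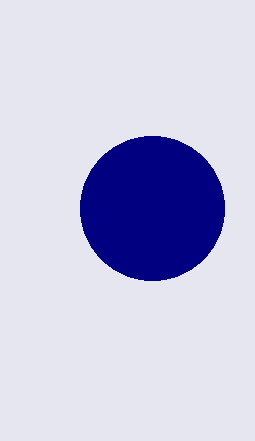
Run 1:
a = 152
b = 208
c = 72
col = 'navy'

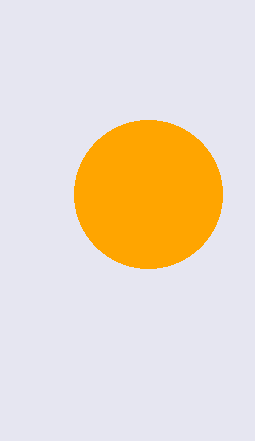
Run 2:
a = 148; b = 194; c = 74; col = 'orange'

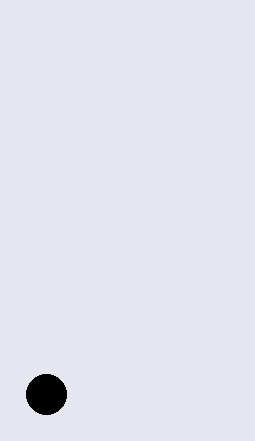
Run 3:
a = 46
b = 394
c = 20
col = 'black'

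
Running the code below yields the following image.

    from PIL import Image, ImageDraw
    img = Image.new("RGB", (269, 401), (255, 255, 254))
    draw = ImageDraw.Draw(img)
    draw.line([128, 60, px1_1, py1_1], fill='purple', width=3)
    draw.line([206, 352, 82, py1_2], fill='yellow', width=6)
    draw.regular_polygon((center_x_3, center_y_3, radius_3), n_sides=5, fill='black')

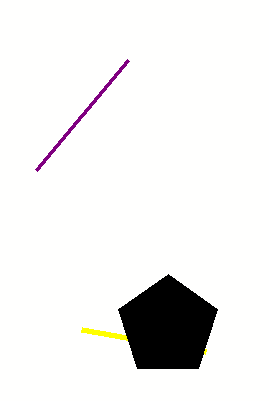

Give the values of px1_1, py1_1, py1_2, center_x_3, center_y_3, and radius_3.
px1_1 = 36, py1_1 = 170, py1_2 = 330, center_x_3 = 168, center_y_3 = 326, radius_3 = 52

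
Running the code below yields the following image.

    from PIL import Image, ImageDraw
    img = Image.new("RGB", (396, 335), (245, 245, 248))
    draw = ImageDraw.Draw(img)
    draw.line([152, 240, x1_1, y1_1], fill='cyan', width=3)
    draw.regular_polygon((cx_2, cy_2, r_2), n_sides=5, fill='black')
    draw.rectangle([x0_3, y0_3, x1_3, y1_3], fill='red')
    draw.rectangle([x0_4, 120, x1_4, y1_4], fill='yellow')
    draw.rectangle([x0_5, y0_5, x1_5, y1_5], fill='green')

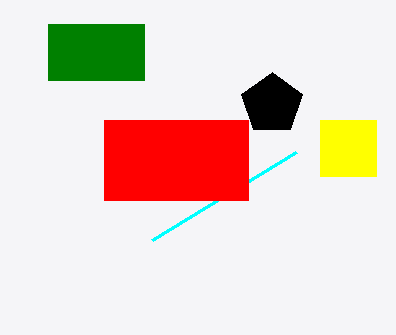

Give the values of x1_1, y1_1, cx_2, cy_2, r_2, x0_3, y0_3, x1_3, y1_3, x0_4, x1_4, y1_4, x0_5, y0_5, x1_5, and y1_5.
x1_1 = 296
y1_1 = 152
cx_2 = 272
cy_2 = 104
r_2 = 32
x0_3 = 104
y0_3 = 120
x1_3 = 248
y1_3 = 200
x0_4 = 320
x1_4 = 376
y1_4 = 176
x0_5 = 48
y0_5 = 24
x1_5 = 144
y1_5 = 80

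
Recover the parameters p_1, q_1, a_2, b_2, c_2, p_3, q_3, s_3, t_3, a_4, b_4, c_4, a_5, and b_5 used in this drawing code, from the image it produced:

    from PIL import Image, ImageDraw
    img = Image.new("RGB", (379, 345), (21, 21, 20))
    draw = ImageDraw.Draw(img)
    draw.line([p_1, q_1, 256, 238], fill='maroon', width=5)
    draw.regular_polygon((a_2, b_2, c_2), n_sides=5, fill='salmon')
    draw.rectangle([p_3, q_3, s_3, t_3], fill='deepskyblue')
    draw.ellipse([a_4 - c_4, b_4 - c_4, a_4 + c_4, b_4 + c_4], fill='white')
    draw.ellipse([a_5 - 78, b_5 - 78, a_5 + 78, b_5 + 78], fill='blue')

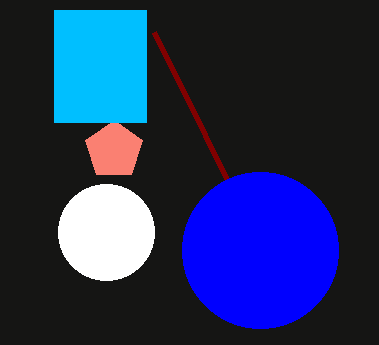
p_1 = 154; q_1 = 32; a_2 = 114; b_2 = 150; c_2 = 30; p_3 = 54; q_3 = 10; s_3 = 146; t_3 = 122; a_4 = 106; b_4 = 232; c_4 = 48; a_5 = 260; b_5 = 250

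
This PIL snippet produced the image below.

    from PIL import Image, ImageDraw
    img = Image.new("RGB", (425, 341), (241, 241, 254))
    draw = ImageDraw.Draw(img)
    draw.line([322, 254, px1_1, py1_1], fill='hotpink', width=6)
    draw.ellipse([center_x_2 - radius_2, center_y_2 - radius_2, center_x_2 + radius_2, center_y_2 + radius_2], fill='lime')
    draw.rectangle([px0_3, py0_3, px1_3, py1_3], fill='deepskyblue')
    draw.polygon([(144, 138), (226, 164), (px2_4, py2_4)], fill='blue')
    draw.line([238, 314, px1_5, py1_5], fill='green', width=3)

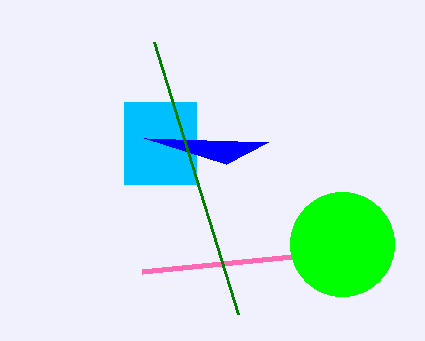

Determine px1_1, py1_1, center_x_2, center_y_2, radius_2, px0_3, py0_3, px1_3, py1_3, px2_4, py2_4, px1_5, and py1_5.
px1_1 = 142, py1_1 = 272, center_x_2 = 342, center_y_2 = 244, radius_2 = 52, px0_3 = 124, py0_3 = 102, px1_3 = 196, py1_3 = 184, px2_4 = 268, py2_4 = 142, px1_5 = 154, py1_5 = 42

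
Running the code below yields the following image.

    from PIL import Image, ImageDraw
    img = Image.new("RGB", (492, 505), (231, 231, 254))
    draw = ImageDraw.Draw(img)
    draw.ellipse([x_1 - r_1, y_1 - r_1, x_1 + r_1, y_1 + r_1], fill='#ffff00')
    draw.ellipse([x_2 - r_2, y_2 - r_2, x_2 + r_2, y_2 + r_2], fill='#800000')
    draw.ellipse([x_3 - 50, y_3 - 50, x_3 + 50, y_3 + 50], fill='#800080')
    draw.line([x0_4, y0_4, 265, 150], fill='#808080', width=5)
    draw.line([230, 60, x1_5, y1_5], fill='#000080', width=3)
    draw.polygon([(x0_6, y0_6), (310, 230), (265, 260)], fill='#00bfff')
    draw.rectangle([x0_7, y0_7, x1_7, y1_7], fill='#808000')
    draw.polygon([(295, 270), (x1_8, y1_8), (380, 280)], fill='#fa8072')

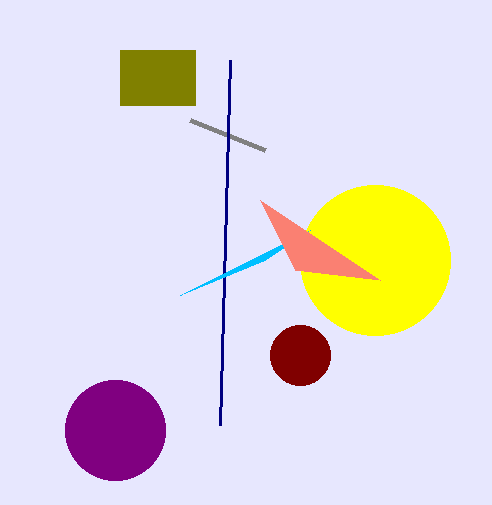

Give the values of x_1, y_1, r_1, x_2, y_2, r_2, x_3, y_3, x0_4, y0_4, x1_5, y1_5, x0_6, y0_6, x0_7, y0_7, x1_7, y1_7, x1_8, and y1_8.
x_1 = 375; y_1 = 260; r_1 = 75; x_2 = 300; y_2 = 355; r_2 = 30; x_3 = 115; y_3 = 430; x0_4 = 190; y0_4 = 120; x1_5 = 220; y1_5 = 425; x0_6 = 180; y0_6 = 295; x0_7 = 120; y0_7 = 50; x1_7 = 195; y1_7 = 105; x1_8 = 260; y1_8 = 200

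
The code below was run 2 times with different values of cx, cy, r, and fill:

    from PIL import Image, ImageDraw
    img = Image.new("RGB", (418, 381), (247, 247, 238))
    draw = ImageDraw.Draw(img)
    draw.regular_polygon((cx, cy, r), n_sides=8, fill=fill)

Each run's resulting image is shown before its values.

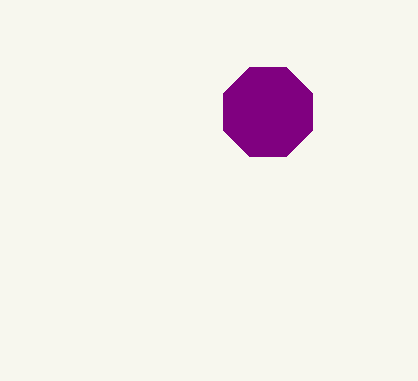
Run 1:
cx = 268, cy = 112, r = 48, fill = 'purple'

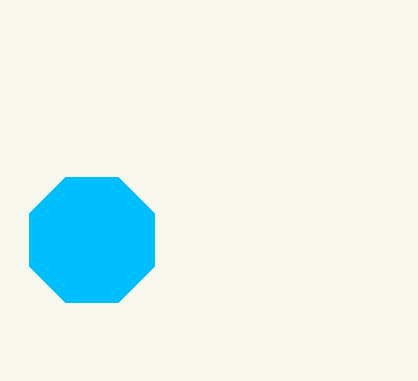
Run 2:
cx = 92
cy = 240
r = 68
fill = 'deepskyblue'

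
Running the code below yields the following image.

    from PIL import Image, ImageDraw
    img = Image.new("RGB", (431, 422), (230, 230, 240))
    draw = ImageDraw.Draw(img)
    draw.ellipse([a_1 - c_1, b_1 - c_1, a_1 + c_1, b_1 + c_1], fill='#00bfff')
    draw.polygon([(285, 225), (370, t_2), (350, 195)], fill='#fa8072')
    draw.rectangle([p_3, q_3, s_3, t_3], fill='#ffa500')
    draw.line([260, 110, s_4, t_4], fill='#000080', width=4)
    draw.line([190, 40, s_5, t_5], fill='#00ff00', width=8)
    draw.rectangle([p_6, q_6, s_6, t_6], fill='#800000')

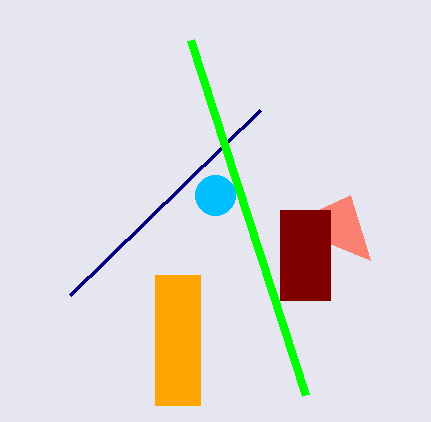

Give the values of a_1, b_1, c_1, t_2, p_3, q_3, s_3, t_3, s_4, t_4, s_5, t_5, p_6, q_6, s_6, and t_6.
a_1 = 215; b_1 = 195; c_1 = 20; t_2 = 260; p_3 = 155; q_3 = 275; s_3 = 200; t_3 = 405; s_4 = 70; t_4 = 295; s_5 = 305; t_5 = 395; p_6 = 280; q_6 = 210; s_6 = 330; t_6 = 300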